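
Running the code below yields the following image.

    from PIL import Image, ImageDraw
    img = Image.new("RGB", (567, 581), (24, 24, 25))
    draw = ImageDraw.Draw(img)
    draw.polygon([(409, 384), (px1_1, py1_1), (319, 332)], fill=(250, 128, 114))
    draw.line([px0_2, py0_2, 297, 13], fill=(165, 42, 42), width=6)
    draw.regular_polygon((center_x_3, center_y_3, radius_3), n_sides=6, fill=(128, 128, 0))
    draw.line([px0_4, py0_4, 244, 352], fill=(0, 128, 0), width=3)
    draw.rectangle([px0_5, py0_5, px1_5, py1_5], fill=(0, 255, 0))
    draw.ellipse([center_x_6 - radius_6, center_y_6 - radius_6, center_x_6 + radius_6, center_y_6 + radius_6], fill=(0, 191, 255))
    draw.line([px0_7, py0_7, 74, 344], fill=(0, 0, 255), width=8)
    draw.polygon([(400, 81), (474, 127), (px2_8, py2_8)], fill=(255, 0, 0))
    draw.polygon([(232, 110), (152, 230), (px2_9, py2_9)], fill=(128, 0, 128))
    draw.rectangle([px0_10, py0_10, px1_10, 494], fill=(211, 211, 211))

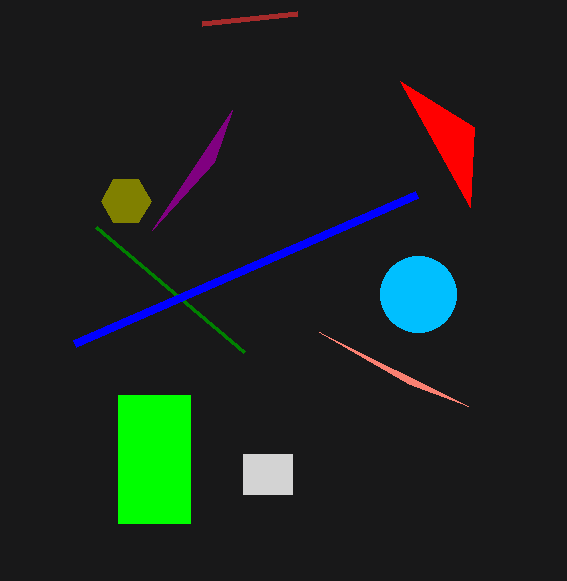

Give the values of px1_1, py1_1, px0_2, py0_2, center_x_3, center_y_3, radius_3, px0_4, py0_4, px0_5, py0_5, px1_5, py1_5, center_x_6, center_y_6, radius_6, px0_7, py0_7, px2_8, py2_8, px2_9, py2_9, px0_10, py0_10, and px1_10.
px1_1 = 468
py1_1 = 406
px0_2 = 202
py0_2 = 23
center_x_3 = 126
center_y_3 = 201
radius_3 = 25
px0_4 = 96
py0_4 = 227
px0_5 = 118
py0_5 = 395
px1_5 = 190
py1_5 = 523
center_x_6 = 418
center_y_6 = 294
radius_6 = 38
px0_7 = 416
py0_7 = 195
px2_8 = 470
py2_8 = 207
px2_9 = 214
py2_9 = 162
px0_10 = 243
py0_10 = 454
px1_10 = 292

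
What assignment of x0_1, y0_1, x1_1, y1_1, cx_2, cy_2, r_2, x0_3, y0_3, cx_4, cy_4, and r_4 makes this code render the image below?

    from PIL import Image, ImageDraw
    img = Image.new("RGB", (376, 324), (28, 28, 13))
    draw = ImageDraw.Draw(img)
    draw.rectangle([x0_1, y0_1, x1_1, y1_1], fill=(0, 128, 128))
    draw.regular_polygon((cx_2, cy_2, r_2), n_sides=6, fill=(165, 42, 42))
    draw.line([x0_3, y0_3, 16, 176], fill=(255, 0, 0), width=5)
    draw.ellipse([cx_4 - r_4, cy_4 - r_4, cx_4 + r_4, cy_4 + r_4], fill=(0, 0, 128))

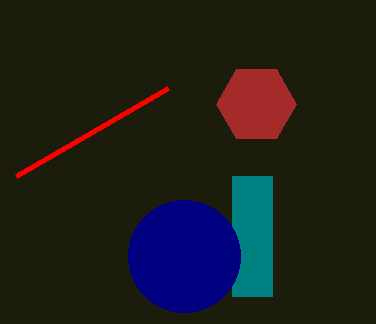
x0_1 = 232; y0_1 = 176; x1_1 = 272; y1_1 = 296; cx_2 = 256; cy_2 = 104; r_2 = 40; x0_3 = 168; y0_3 = 88; cx_4 = 184; cy_4 = 256; r_4 = 56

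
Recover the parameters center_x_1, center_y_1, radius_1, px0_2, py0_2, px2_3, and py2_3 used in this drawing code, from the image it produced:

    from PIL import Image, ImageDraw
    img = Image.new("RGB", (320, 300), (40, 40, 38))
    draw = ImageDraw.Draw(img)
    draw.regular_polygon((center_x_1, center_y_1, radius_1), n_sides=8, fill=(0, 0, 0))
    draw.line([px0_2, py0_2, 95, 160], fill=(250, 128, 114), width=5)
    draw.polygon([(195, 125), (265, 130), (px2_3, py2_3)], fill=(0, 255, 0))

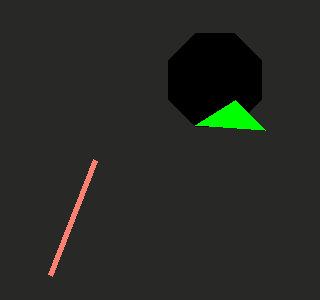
center_x_1 = 215, center_y_1 = 80, radius_1 = 50, px0_2 = 50, py0_2 = 275, px2_3 = 235, py2_3 = 100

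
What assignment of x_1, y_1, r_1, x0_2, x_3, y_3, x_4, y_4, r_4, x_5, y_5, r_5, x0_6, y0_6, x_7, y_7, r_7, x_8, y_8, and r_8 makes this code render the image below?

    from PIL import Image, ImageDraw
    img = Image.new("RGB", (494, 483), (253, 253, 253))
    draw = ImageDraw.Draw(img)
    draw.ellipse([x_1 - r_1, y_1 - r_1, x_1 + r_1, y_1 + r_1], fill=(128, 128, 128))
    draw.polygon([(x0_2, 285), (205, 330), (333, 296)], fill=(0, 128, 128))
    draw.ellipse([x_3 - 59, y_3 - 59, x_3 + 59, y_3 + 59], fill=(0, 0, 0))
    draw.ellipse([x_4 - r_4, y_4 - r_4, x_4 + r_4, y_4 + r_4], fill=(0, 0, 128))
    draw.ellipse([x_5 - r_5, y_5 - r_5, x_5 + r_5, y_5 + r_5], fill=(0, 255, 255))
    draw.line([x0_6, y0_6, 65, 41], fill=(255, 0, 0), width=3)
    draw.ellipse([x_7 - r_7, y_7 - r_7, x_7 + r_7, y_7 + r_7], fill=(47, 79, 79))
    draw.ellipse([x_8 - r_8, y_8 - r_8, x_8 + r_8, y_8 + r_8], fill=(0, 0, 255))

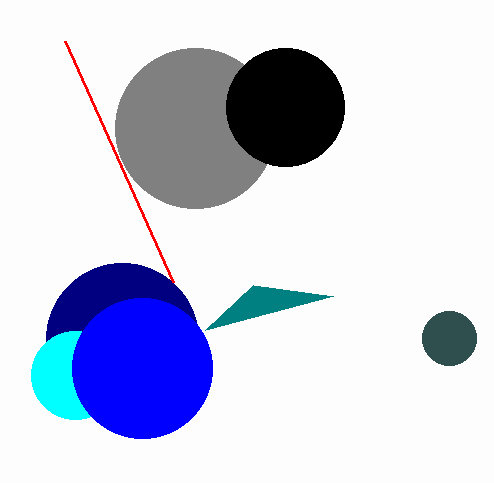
x_1 = 195
y_1 = 128
r_1 = 80
x0_2 = 253
x_3 = 285
y_3 = 107
x_4 = 122
y_4 = 339
r_4 = 76
x_5 = 75
y_5 = 375
r_5 = 44
x0_6 = 173
y0_6 = 282
x_7 = 449
y_7 = 338
r_7 = 27
x_8 = 142
y_8 = 368
r_8 = 70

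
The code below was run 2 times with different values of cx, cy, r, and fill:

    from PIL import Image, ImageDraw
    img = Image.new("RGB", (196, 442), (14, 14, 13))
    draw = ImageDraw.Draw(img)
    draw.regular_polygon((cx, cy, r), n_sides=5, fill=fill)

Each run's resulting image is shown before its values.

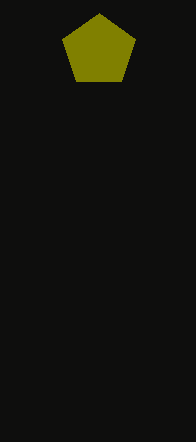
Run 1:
cx = 99; cy = 51; r = 38; fill = 'olive'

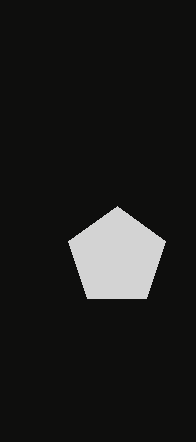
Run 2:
cx = 117
cy = 257
r = 51
fill = 'lightgray'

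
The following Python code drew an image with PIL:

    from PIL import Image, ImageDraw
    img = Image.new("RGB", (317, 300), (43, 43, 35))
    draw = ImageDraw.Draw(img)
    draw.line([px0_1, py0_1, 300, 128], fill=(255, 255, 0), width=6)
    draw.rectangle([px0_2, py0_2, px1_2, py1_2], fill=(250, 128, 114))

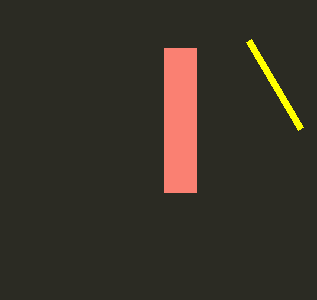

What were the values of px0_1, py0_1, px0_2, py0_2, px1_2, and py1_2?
px0_1 = 248; py0_1 = 40; px0_2 = 164; py0_2 = 48; px1_2 = 196; py1_2 = 192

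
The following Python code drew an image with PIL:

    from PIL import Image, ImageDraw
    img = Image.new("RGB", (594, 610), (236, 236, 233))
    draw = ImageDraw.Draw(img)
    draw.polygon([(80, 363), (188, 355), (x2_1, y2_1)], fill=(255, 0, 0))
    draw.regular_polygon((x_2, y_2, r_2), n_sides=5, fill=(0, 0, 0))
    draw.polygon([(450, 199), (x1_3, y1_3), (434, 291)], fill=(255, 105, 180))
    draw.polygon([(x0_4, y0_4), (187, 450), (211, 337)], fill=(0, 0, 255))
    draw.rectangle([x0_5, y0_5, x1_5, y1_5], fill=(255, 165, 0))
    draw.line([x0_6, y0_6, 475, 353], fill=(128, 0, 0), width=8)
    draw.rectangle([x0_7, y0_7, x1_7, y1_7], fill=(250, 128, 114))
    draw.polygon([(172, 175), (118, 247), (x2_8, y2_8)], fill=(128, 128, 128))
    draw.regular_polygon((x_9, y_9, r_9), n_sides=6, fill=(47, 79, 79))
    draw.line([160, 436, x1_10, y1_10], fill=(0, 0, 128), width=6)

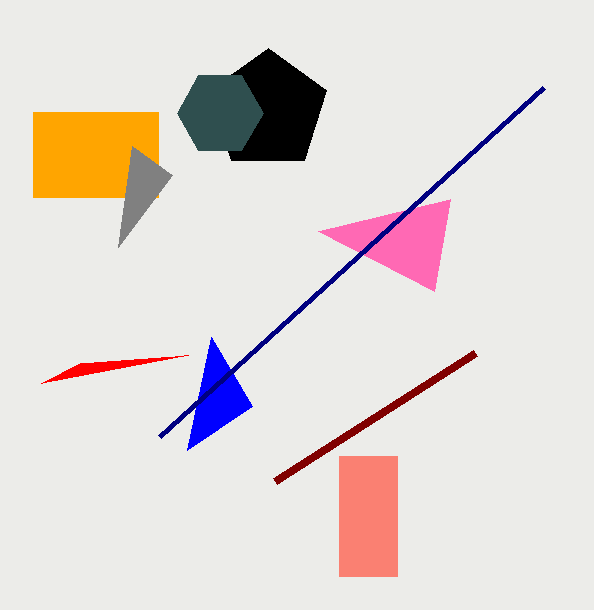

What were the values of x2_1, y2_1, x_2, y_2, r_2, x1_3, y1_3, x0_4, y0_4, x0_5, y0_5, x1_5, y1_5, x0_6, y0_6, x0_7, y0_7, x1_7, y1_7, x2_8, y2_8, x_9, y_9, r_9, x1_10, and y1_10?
x2_1 = 41
y2_1 = 383
x_2 = 268
y_2 = 110
r_2 = 62
x1_3 = 318
y1_3 = 231
x0_4 = 252
y0_4 = 406
x0_5 = 33
y0_5 = 112
x1_5 = 158
y1_5 = 197
x0_6 = 275
y0_6 = 481
x0_7 = 339
y0_7 = 456
x1_7 = 397
y1_7 = 576
x2_8 = 132
y2_8 = 146
x_9 = 220
y_9 = 113
r_9 = 43
x1_10 = 544
y1_10 = 87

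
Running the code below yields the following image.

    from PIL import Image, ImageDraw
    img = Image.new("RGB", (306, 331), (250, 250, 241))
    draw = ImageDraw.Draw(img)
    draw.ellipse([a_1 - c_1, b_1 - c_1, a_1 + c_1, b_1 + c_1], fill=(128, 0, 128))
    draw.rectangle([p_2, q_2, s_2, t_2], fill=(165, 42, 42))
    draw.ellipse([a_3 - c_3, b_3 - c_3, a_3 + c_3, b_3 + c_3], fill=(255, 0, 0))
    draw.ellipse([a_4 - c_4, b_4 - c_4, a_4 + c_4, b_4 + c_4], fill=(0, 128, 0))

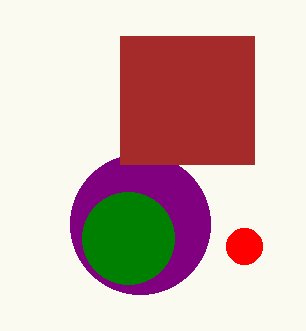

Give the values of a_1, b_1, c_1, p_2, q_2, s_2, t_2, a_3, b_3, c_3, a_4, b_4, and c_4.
a_1 = 140
b_1 = 224
c_1 = 70
p_2 = 120
q_2 = 36
s_2 = 254
t_2 = 164
a_3 = 244
b_3 = 246
c_3 = 18
a_4 = 128
b_4 = 238
c_4 = 46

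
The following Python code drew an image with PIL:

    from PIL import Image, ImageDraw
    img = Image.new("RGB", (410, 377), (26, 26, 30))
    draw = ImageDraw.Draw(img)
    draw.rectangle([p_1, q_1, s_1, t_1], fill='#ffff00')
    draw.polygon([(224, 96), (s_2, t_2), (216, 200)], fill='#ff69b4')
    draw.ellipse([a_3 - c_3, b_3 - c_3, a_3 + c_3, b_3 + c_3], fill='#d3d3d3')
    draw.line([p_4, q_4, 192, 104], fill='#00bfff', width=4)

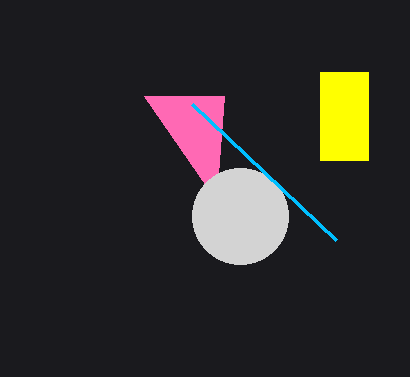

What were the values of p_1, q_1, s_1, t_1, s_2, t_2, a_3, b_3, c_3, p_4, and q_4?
p_1 = 320
q_1 = 72
s_1 = 368
t_1 = 160
s_2 = 144
t_2 = 96
a_3 = 240
b_3 = 216
c_3 = 48
p_4 = 336
q_4 = 240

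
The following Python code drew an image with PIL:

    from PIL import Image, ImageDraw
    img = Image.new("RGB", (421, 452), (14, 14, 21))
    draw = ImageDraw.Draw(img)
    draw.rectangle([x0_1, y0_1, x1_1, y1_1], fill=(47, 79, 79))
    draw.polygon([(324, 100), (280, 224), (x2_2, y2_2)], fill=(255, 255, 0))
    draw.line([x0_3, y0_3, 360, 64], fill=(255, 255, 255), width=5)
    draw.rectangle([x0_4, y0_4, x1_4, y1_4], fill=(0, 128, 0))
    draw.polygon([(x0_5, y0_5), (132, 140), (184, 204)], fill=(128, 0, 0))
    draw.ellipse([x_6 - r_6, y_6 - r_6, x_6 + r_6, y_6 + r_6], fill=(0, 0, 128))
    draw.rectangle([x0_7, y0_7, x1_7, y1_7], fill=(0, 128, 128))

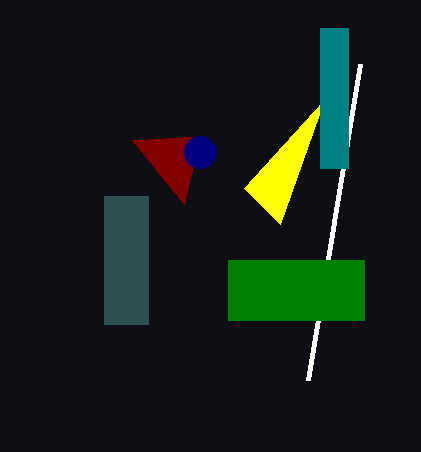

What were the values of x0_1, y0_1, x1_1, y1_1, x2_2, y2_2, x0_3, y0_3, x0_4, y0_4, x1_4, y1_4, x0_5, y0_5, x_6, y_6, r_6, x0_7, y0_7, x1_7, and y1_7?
x0_1 = 104, y0_1 = 196, x1_1 = 148, y1_1 = 324, x2_2 = 244, y2_2 = 188, x0_3 = 308, y0_3 = 380, x0_4 = 228, y0_4 = 260, x1_4 = 364, y1_4 = 320, x0_5 = 200, y0_5 = 136, x_6 = 200, y_6 = 152, r_6 = 16, x0_7 = 320, y0_7 = 28, x1_7 = 348, y1_7 = 168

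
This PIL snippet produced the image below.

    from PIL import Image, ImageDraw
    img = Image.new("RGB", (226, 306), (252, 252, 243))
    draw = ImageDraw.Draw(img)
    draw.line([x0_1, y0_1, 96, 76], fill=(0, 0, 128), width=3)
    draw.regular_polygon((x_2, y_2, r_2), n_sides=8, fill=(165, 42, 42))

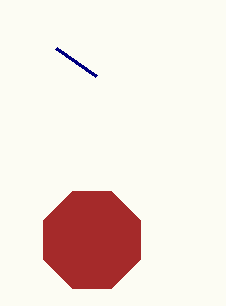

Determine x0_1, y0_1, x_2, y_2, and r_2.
x0_1 = 56, y0_1 = 48, x_2 = 92, y_2 = 240, r_2 = 52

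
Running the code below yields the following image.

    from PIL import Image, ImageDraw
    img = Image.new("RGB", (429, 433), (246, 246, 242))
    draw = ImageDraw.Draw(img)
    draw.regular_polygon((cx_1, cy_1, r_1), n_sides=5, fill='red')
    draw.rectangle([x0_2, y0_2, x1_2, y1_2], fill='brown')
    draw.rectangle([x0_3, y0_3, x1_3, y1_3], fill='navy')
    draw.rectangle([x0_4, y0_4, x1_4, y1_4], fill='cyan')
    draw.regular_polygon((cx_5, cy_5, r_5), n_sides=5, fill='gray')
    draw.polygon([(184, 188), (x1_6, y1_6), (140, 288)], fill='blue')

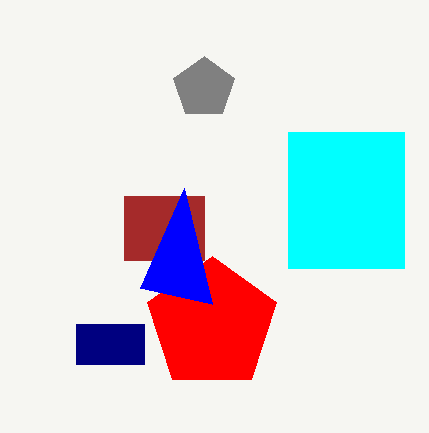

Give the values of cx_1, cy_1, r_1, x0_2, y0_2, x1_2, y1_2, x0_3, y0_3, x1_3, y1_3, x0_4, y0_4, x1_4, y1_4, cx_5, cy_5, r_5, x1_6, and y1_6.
cx_1 = 212
cy_1 = 324
r_1 = 68
x0_2 = 124
y0_2 = 196
x1_2 = 204
y1_2 = 260
x0_3 = 76
y0_3 = 324
x1_3 = 144
y1_3 = 364
x0_4 = 288
y0_4 = 132
x1_4 = 404
y1_4 = 268
cx_5 = 204
cy_5 = 88
r_5 = 32
x1_6 = 212
y1_6 = 304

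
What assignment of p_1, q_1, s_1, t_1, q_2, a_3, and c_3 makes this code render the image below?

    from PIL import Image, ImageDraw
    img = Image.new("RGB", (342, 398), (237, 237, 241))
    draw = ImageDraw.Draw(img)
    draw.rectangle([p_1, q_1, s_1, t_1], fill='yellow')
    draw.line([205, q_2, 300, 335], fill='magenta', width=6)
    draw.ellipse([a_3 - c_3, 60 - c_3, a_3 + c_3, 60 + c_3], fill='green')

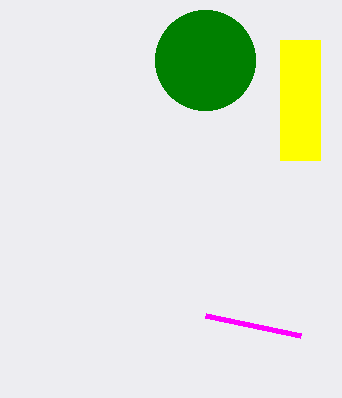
p_1 = 280
q_1 = 40
s_1 = 320
t_1 = 160
q_2 = 315
a_3 = 205
c_3 = 50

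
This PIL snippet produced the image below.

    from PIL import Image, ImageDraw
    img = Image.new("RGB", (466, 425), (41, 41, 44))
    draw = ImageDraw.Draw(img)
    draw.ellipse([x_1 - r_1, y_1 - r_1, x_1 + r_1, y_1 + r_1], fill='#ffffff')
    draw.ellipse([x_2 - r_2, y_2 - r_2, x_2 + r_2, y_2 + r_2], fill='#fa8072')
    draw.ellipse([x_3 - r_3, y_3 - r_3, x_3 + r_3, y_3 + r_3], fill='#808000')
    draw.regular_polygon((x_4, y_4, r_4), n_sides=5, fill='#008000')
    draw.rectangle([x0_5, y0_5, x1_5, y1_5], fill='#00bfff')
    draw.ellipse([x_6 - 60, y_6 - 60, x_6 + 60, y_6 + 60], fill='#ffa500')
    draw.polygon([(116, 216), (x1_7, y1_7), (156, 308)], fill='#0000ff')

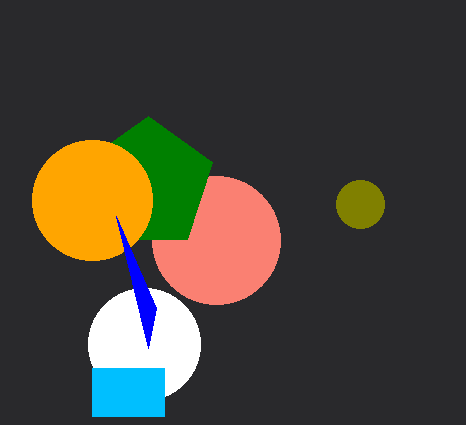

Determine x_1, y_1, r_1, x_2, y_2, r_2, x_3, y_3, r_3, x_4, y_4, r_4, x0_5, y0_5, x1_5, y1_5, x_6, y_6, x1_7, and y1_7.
x_1 = 144
y_1 = 344
r_1 = 56
x_2 = 216
y_2 = 240
r_2 = 64
x_3 = 360
y_3 = 204
r_3 = 24
x_4 = 148
y_4 = 184
r_4 = 68
x0_5 = 92
y0_5 = 368
x1_5 = 164
y1_5 = 416
x_6 = 92
y_6 = 200
x1_7 = 148
y1_7 = 348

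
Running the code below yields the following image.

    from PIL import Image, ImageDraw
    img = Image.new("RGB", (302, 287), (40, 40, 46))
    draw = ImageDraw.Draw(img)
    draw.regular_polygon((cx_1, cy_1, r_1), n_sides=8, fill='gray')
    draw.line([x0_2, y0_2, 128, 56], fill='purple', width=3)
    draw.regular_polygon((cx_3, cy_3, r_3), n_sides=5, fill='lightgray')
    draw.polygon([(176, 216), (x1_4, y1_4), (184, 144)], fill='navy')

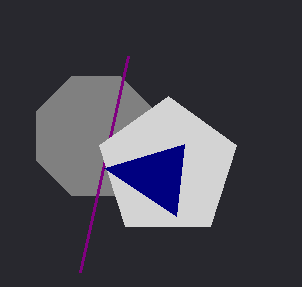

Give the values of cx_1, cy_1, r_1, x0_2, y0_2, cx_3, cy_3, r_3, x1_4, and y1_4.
cx_1 = 96, cy_1 = 136, r_1 = 64, x0_2 = 80, y0_2 = 272, cx_3 = 168, cy_3 = 168, r_3 = 72, x1_4 = 104, y1_4 = 168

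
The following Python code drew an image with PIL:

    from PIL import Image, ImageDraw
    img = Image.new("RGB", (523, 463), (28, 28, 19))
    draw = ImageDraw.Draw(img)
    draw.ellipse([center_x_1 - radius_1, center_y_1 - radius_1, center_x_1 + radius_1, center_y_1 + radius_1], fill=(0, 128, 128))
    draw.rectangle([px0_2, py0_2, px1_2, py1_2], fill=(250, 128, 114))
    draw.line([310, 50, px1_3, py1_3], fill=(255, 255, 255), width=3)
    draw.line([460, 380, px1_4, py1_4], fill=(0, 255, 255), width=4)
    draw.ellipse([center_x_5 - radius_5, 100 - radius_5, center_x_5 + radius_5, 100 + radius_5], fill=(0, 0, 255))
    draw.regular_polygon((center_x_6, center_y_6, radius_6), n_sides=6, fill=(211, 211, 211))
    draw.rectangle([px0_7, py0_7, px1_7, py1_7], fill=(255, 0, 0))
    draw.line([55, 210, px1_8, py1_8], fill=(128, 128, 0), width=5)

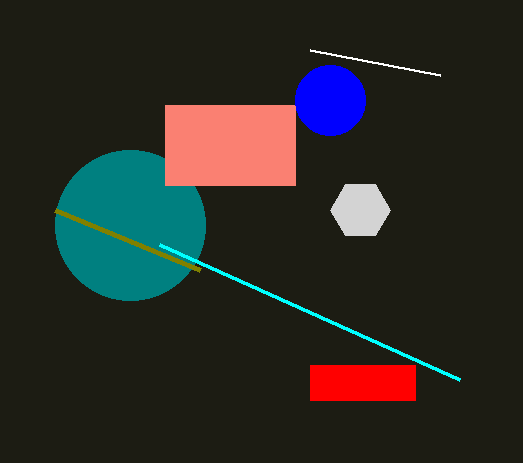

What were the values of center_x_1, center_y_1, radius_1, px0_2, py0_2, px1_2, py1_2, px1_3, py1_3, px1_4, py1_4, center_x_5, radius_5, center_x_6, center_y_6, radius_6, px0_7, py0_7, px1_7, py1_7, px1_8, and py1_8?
center_x_1 = 130; center_y_1 = 225; radius_1 = 75; px0_2 = 165; py0_2 = 105; px1_2 = 295; py1_2 = 185; px1_3 = 440; py1_3 = 75; px1_4 = 160; py1_4 = 245; center_x_5 = 330; radius_5 = 35; center_x_6 = 360; center_y_6 = 210; radius_6 = 30; px0_7 = 310; py0_7 = 365; px1_7 = 415; py1_7 = 400; px1_8 = 200; py1_8 = 270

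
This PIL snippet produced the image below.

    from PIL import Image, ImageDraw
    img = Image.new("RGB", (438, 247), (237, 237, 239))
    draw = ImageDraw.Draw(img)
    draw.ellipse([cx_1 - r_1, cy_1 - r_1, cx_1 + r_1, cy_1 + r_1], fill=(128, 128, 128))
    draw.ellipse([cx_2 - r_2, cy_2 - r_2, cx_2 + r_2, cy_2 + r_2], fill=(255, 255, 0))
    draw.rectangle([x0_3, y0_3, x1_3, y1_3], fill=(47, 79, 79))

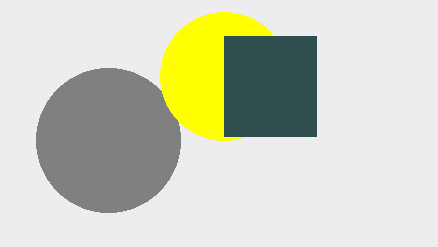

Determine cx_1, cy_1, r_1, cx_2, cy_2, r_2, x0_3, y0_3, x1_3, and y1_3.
cx_1 = 108, cy_1 = 140, r_1 = 72, cx_2 = 224, cy_2 = 76, r_2 = 64, x0_3 = 224, y0_3 = 36, x1_3 = 316, y1_3 = 136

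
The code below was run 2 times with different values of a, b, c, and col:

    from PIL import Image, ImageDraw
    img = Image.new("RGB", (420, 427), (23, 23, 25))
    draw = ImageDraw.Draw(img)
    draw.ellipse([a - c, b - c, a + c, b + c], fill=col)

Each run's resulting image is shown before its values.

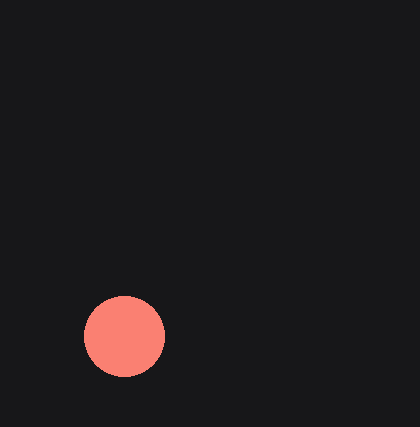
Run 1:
a = 124, b = 336, c = 40, col = 'salmon'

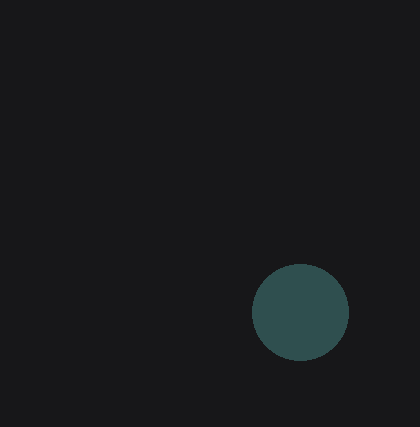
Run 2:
a = 300; b = 312; c = 48; col = 'darkslategray'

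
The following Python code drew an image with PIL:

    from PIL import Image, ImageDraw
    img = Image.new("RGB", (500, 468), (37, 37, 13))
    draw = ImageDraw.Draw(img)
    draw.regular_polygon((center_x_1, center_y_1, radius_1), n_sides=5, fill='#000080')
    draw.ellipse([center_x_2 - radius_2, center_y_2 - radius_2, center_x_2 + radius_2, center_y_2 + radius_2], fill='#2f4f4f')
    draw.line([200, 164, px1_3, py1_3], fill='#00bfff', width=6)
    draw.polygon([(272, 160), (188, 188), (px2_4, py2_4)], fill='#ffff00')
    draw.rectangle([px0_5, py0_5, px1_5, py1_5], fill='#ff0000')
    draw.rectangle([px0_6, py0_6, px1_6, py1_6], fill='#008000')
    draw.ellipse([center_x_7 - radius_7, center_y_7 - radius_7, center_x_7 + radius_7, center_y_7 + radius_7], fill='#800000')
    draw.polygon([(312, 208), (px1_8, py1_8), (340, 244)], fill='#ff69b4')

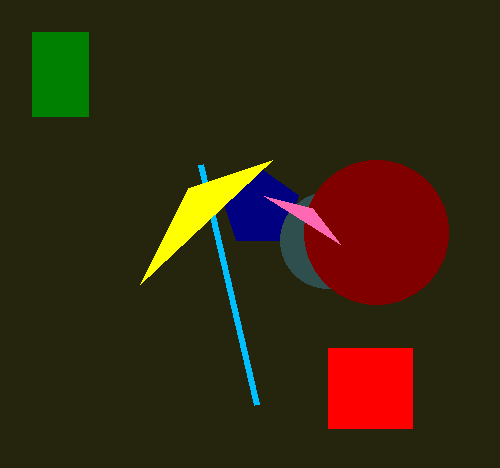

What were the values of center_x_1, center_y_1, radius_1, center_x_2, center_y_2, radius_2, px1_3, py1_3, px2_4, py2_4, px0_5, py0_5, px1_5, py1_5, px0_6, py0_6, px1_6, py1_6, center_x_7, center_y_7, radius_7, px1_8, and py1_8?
center_x_1 = 260
center_y_1 = 208
radius_1 = 40
center_x_2 = 328
center_y_2 = 240
radius_2 = 48
px1_3 = 256
py1_3 = 404
px2_4 = 140
py2_4 = 284
px0_5 = 328
py0_5 = 348
px1_5 = 412
py1_5 = 428
px0_6 = 32
py0_6 = 32
px1_6 = 88
py1_6 = 116
center_x_7 = 376
center_y_7 = 232
radius_7 = 72
px1_8 = 264
py1_8 = 196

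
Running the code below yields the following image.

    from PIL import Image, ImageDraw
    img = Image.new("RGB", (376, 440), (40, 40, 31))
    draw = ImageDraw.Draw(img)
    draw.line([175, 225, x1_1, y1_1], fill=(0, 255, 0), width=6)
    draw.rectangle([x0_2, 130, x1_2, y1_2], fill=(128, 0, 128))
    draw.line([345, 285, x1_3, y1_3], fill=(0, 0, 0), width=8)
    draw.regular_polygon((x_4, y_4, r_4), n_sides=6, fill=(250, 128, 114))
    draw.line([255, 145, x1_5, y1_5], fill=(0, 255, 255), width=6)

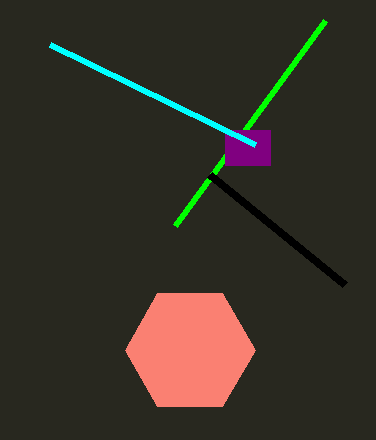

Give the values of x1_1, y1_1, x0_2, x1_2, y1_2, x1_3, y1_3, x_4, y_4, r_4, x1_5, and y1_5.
x1_1 = 325; y1_1 = 20; x0_2 = 225; x1_2 = 270; y1_2 = 165; x1_3 = 210; y1_3 = 175; x_4 = 190; y_4 = 350; r_4 = 65; x1_5 = 50; y1_5 = 45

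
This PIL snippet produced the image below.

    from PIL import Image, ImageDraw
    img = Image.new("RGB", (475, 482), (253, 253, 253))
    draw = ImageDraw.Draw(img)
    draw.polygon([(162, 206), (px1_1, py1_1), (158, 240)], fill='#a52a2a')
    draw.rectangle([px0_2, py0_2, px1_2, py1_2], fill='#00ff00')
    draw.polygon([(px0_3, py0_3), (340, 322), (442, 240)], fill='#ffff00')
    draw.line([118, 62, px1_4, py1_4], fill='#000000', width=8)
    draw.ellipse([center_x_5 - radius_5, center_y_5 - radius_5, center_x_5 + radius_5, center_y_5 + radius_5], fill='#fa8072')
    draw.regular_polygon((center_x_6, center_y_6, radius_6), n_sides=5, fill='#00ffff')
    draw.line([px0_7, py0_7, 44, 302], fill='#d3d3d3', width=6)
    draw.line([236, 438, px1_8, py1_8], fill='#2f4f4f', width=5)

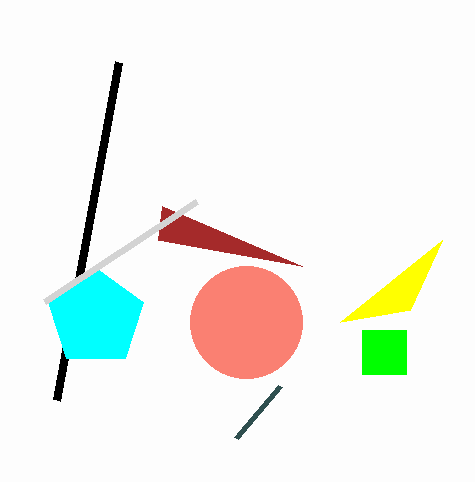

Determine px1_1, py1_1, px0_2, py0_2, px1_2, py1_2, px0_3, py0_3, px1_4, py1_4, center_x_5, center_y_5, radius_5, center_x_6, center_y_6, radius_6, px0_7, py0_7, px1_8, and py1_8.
px1_1 = 302; py1_1 = 266; px0_2 = 362; py0_2 = 330; px1_2 = 406; py1_2 = 374; px0_3 = 410; py0_3 = 310; px1_4 = 56; py1_4 = 400; center_x_5 = 246; center_y_5 = 322; radius_5 = 56; center_x_6 = 96; center_y_6 = 318; radius_6 = 50; px0_7 = 196; py0_7 = 202; px1_8 = 280; py1_8 = 386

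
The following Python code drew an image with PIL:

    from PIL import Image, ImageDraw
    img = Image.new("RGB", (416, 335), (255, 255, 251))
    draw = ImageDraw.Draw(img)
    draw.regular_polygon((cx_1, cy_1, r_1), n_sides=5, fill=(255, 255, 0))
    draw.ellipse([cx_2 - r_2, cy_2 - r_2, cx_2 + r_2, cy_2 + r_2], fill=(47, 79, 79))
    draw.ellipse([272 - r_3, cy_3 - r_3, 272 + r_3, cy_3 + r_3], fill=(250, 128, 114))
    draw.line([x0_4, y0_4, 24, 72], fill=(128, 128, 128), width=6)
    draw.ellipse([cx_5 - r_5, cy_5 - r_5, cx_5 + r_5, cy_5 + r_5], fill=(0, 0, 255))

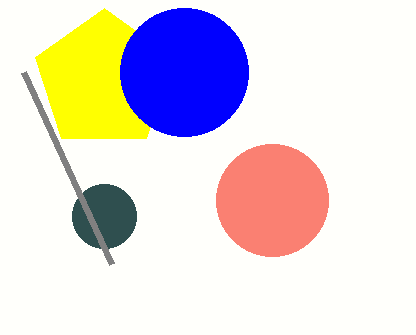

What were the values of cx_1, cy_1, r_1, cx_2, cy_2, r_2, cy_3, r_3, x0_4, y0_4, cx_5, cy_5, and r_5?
cx_1 = 104, cy_1 = 80, r_1 = 72, cx_2 = 104, cy_2 = 216, r_2 = 32, cy_3 = 200, r_3 = 56, x0_4 = 112, y0_4 = 264, cx_5 = 184, cy_5 = 72, r_5 = 64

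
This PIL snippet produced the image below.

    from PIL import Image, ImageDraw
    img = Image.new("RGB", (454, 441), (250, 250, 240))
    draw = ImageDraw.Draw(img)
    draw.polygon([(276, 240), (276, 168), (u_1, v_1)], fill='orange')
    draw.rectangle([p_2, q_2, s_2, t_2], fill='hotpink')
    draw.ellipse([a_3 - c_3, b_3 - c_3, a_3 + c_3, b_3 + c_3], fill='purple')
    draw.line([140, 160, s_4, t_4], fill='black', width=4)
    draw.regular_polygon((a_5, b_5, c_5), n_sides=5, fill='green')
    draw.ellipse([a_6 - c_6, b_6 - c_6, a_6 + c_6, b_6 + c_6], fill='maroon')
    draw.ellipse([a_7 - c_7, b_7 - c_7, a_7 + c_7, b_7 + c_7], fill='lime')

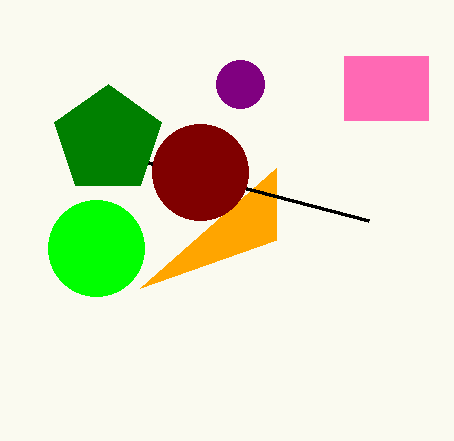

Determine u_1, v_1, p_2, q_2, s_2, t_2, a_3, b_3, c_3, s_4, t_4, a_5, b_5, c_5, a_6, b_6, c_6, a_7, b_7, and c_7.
u_1 = 140, v_1 = 288, p_2 = 344, q_2 = 56, s_2 = 428, t_2 = 120, a_3 = 240, b_3 = 84, c_3 = 24, s_4 = 368, t_4 = 220, a_5 = 108, b_5 = 140, c_5 = 56, a_6 = 200, b_6 = 172, c_6 = 48, a_7 = 96, b_7 = 248, c_7 = 48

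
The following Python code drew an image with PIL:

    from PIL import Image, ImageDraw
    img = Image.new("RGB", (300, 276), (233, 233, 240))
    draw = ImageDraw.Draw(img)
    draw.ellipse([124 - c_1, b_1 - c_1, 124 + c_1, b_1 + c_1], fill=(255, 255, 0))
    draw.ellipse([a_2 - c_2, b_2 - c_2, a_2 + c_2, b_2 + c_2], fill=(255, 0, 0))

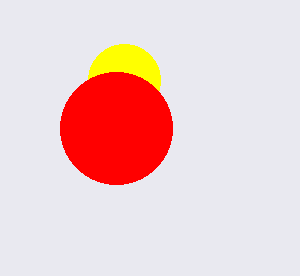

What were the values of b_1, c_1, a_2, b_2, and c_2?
b_1 = 80
c_1 = 36
a_2 = 116
b_2 = 128
c_2 = 56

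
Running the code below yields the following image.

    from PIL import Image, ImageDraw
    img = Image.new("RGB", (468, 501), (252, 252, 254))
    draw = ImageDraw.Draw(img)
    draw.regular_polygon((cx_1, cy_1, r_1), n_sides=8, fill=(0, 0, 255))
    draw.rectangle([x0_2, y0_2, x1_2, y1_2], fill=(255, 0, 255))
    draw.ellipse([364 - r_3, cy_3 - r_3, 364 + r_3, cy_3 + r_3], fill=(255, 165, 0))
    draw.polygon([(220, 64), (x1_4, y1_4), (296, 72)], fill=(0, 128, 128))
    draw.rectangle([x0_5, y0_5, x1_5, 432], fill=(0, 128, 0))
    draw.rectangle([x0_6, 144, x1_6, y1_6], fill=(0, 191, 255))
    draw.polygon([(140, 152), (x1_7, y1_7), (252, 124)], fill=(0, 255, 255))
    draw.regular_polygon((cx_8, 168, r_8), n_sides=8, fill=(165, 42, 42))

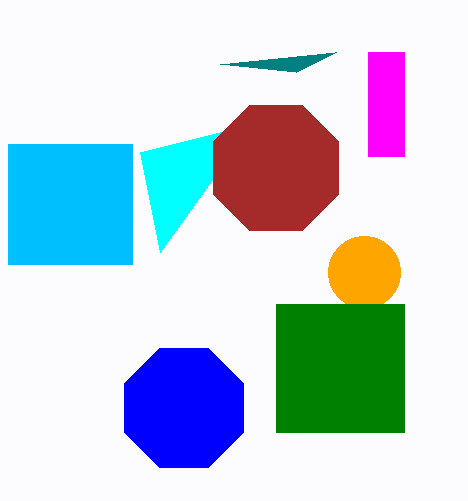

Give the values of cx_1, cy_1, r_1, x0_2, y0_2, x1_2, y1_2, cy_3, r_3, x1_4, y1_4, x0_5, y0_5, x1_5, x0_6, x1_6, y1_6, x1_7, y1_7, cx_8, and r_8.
cx_1 = 184
cy_1 = 408
r_1 = 64
x0_2 = 368
y0_2 = 52
x1_2 = 404
y1_2 = 156
cy_3 = 272
r_3 = 36
x1_4 = 336
y1_4 = 52
x0_5 = 276
y0_5 = 304
x1_5 = 404
x0_6 = 8
x1_6 = 132
y1_6 = 264
x1_7 = 160
y1_7 = 252
cx_8 = 276
r_8 = 68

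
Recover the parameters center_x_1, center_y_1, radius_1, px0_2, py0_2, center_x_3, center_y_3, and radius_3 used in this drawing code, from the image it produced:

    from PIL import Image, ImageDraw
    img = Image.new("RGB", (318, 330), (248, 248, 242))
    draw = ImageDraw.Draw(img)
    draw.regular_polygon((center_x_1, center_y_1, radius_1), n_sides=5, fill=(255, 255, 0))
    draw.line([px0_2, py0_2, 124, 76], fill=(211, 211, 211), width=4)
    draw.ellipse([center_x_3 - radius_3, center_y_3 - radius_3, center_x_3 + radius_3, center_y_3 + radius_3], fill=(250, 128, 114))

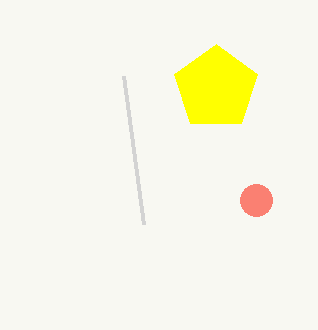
center_x_1 = 216
center_y_1 = 88
radius_1 = 44
px0_2 = 144
py0_2 = 224
center_x_3 = 256
center_y_3 = 200
radius_3 = 16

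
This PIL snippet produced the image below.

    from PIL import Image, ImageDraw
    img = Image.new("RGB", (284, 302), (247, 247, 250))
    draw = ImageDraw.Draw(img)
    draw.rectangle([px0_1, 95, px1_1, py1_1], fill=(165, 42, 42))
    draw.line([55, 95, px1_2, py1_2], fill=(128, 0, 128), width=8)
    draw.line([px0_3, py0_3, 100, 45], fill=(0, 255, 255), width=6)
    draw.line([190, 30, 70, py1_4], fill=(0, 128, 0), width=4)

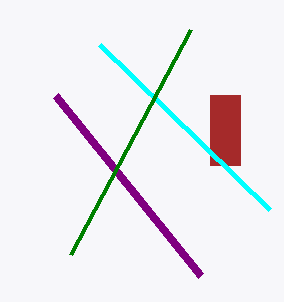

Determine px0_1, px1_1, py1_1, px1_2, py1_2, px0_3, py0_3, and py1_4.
px0_1 = 210, px1_1 = 240, py1_1 = 165, px1_2 = 200, py1_2 = 275, px0_3 = 270, py0_3 = 210, py1_4 = 255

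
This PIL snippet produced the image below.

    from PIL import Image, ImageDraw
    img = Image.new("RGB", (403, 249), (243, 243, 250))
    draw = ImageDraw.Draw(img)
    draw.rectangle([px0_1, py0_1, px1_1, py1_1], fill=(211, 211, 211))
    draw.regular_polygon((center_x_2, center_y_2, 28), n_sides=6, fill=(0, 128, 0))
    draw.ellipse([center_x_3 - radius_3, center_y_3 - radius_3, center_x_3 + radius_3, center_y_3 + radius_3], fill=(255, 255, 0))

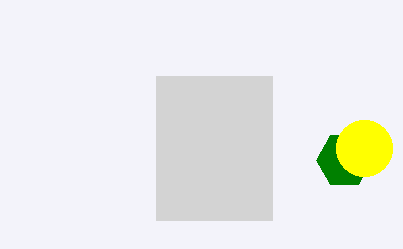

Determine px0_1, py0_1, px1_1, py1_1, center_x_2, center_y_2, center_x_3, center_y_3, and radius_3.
px0_1 = 156; py0_1 = 76; px1_1 = 272; py1_1 = 220; center_x_2 = 344; center_y_2 = 160; center_x_3 = 364; center_y_3 = 148; radius_3 = 28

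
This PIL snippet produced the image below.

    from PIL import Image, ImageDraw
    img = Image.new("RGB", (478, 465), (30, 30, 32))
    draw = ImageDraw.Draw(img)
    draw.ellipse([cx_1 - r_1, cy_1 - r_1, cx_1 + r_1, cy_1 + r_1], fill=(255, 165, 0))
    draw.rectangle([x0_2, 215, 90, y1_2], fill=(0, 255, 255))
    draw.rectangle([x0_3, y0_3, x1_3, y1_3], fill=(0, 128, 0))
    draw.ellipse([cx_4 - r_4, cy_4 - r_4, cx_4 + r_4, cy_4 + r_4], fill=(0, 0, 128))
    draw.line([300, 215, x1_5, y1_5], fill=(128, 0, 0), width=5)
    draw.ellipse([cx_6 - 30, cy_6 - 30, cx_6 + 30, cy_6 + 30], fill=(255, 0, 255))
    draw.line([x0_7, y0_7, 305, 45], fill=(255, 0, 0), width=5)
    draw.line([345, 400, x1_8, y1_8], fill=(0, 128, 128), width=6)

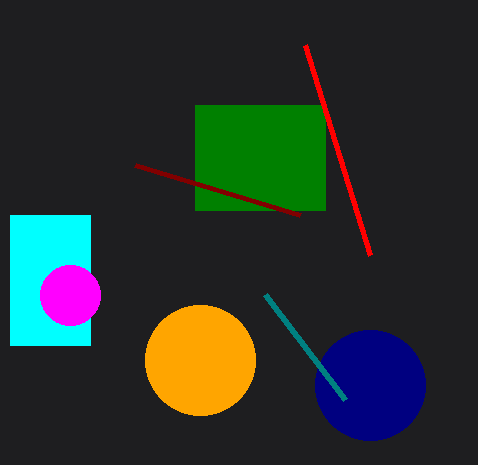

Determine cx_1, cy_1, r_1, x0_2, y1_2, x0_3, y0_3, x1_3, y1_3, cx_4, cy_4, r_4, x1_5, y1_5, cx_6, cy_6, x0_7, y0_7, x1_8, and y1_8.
cx_1 = 200, cy_1 = 360, r_1 = 55, x0_2 = 10, y1_2 = 345, x0_3 = 195, y0_3 = 105, x1_3 = 325, y1_3 = 210, cx_4 = 370, cy_4 = 385, r_4 = 55, x1_5 = 135, y1_5 = 165, cx_6 = 70, cy_6 = 295, x0_7 = 370, y0_7 = 255, x1_8 = 265, y1_8 = 295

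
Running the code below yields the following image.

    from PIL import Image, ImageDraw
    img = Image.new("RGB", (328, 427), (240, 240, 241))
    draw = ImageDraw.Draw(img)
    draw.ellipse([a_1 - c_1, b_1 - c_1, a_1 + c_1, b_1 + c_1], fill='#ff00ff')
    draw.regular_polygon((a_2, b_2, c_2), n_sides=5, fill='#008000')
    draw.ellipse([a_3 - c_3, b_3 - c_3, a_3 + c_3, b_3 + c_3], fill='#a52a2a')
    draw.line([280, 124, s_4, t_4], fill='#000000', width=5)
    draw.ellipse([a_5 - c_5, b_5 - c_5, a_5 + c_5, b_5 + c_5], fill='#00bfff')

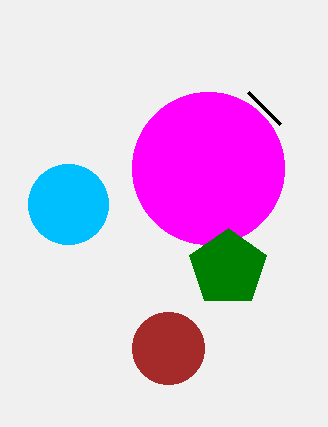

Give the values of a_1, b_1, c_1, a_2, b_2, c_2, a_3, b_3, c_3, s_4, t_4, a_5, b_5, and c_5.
a_1 = 208, b_1 = 168, c_1 = 76, a_2 = 228, b_2 = 268, c_2 = 40, a_3 = 168, b_3 = 348, c_3 = 36, s_4 = 248, t_4 = 92, a_5 = 68, b_5 = 204, c_5 = 40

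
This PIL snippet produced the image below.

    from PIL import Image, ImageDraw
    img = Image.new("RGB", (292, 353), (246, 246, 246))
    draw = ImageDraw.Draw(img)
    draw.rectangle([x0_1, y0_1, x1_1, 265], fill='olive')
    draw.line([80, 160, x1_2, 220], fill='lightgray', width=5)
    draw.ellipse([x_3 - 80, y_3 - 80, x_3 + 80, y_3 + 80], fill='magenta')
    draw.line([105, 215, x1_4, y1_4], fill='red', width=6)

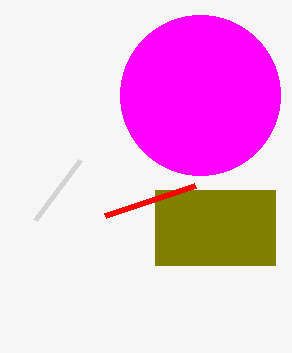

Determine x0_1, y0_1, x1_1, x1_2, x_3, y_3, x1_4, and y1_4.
x0_1 = 155; y0_1 = 190; x1_1 = 275; x1_2 = 35; x_3 = 200; y_3 = 95; x1_4 = 195; y1_4 = 185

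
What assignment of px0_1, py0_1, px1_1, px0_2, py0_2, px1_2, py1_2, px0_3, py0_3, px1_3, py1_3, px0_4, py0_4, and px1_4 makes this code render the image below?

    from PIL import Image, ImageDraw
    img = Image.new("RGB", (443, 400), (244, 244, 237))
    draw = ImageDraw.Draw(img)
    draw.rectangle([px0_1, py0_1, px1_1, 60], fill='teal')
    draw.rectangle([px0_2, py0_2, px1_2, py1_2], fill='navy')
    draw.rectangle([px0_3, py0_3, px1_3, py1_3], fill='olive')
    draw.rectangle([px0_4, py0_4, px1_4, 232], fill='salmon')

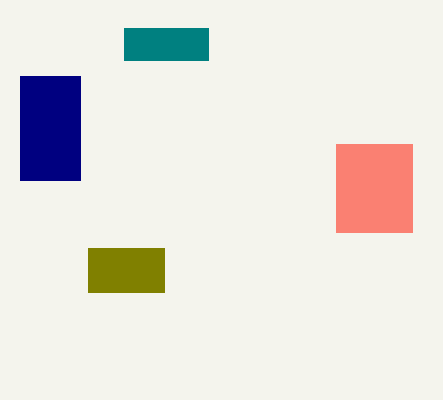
px0_1 = 124
py0_1 = 28
px1_1 = 208
px0_2 = 20
py0_2 = 76
px1_2 = 80
py1_2 = 180
px0_3 = 88
py0_3 = 248
px1_3 = 164
py1_3 = 292
px0_4 = 336
py0_4 = 144
px1_4 = 412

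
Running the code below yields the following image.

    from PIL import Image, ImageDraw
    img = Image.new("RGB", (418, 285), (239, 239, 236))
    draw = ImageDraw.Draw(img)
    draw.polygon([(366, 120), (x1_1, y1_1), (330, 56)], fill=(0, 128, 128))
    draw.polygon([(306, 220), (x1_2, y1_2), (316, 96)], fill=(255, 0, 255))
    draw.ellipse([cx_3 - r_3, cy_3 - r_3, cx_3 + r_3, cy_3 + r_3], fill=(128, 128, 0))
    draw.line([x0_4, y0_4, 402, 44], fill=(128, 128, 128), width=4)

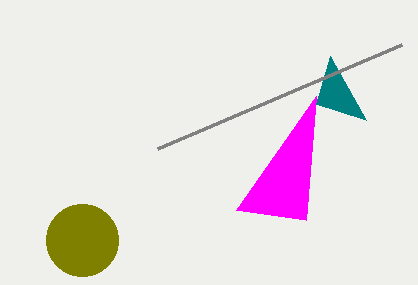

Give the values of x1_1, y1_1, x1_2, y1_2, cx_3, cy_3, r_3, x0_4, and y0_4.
x1_1 = 316
y1_1 = 104
x1_2 = 236
y1_2 = 210
cx_3 = 82
cy_3 = 240
r_3 = 36
x0_4 = 158
y0_4 = 148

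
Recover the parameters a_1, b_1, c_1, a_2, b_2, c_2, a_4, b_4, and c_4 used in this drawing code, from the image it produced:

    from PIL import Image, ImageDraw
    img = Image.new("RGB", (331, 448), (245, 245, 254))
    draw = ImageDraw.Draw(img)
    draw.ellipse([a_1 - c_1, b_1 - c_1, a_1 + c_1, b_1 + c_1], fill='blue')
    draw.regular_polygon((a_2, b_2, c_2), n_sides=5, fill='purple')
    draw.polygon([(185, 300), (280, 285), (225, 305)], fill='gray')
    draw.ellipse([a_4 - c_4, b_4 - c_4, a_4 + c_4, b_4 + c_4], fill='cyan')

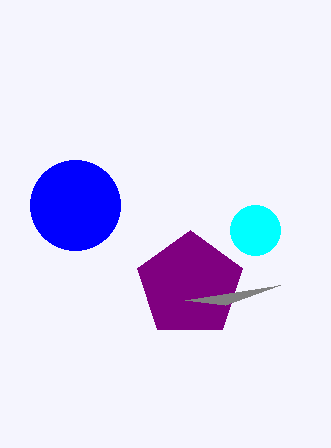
a_1 = 75
b_1 = 205
c_1 = 45
a_2 = 190
b_2 = 285
c_2 = 55
a_4 = 255
b_4 = 230
c_4 = 25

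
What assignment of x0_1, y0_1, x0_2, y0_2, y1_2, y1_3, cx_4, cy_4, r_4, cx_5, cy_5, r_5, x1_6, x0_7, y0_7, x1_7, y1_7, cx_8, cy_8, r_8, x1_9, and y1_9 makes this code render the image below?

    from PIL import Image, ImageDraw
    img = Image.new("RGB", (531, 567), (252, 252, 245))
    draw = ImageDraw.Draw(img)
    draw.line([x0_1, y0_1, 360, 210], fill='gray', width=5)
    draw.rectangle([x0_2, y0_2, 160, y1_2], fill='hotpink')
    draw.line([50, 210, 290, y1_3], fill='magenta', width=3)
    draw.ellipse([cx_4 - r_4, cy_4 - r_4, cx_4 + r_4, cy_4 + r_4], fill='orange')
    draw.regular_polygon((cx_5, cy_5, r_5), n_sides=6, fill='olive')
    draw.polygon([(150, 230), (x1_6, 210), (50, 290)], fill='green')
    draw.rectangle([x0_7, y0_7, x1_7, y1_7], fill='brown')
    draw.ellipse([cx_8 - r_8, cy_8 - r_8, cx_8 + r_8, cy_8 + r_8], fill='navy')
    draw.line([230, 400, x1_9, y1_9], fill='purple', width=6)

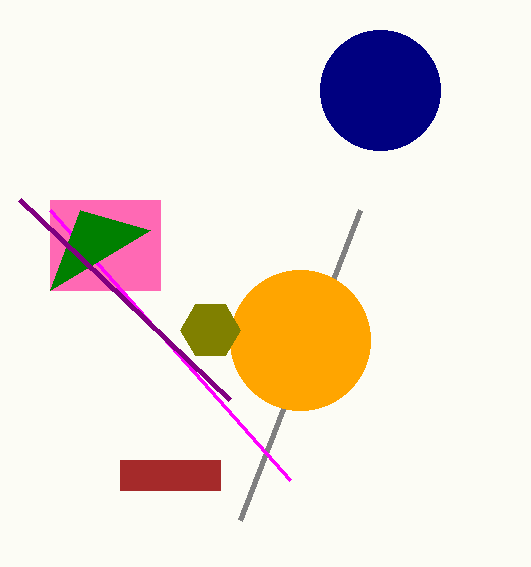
x0_1 = 240
y0_1 = 520
x0_2 = 50
y0_2 = 200
y1_2 = 290
y1_3 = 480
cx_4 = 300
cy_4 = 340
r_4 = 70
cx_5 = 210
cy_5 = 330
r_5 = 30
x1_6 = 80
x0_7 = 120
y0_7 = 460
x1_7 = 220
y1_7 = 490
cx_8 = 380
cy_8 = 90
r_8 = 60
x1_9 = 20
y1_9 = 200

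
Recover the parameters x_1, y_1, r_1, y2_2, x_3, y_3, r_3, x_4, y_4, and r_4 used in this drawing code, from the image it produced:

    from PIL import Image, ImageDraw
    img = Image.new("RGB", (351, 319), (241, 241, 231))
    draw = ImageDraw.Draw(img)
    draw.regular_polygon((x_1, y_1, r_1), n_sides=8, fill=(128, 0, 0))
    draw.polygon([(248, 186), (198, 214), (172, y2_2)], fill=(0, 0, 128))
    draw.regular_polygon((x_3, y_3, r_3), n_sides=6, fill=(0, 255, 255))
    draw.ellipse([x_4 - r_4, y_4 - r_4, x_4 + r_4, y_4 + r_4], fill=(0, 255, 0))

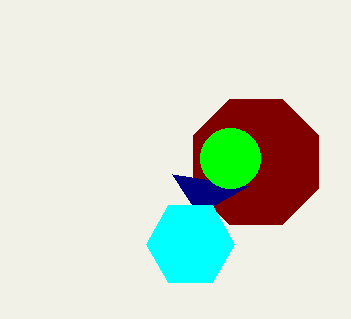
x_1 = 256
y_1 = 162
r_1 = 68
y2_2 = 174
x_3 = 190
y_3 = 244
r_3 = 44
x_4 = 230
y_4 = 158
r_4 = 30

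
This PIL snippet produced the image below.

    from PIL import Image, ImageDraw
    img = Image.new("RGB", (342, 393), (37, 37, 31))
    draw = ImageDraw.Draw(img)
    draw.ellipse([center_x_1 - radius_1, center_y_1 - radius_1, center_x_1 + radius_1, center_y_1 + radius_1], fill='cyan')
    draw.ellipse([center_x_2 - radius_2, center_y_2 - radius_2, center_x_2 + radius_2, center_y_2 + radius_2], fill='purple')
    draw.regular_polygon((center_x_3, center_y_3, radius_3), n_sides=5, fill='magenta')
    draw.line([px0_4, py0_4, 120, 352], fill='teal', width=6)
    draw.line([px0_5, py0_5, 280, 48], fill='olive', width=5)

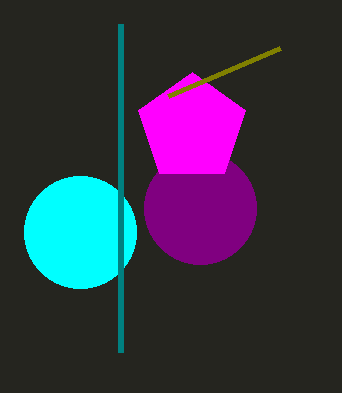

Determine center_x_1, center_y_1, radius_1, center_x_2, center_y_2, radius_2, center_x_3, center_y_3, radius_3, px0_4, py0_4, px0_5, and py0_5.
center_x_1 = 80, center_y_1 = 232, radius_1 = 56, center_x_2 = 200, center_y_2 = 208, radius_2 = 56, center_x_3 = 192, center_y_3 = 128, radius_3 = 56, px0_4 = 120, py0_4 = 24, px0_5 = 168, py0_5 = 96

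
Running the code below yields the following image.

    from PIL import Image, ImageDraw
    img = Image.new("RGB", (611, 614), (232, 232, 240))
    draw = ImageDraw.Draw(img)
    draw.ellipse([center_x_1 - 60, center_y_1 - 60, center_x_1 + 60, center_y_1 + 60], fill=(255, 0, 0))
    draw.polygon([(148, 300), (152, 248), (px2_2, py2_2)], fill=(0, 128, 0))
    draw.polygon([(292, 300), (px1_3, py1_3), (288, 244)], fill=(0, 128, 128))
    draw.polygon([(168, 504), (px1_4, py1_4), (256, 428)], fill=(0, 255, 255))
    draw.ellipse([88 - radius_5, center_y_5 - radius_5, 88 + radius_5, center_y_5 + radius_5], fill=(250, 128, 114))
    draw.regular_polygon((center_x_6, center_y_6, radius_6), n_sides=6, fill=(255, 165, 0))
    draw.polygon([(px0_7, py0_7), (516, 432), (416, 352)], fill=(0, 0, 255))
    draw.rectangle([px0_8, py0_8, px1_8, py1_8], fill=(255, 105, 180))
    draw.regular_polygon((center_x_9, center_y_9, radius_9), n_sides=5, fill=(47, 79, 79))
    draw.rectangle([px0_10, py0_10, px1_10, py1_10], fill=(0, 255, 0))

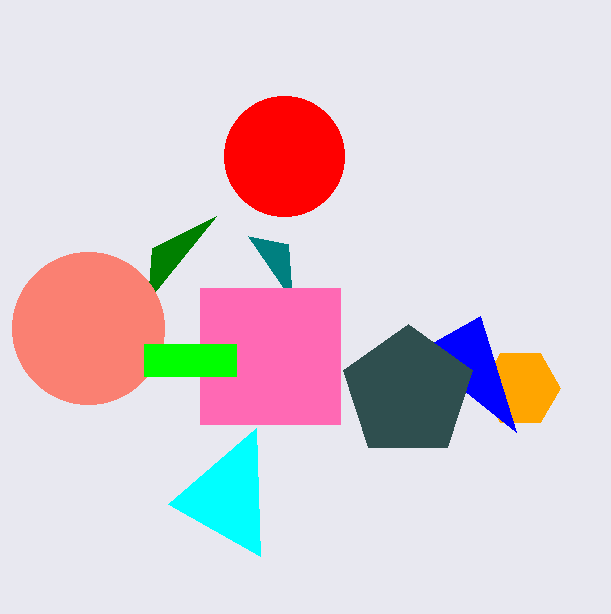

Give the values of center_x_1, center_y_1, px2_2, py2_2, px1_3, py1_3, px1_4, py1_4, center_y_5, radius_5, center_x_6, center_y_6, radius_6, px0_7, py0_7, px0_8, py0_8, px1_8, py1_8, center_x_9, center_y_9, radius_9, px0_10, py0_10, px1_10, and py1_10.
center_x_1 = 284
center_y_1 = 156
px2_2 = 216
py2_2 = 216
px1_3 = 248
py1_3 = 236
px1_4 = 260
py1_4 = 556
center_y_5 = 328
radius_5 = 76
center_x_6 = 520
center_y_6 = 388
radius_6 = 40
px0_7 = 480
py0_7 = 316
px0_8 = 200
py0_8 = 288
px1_8 = 340
py1_8 = 424
center_x_9 = 408
center_y_9 = 392
radius_9 = 68
px0_10 = 144
py0_10 = 344
px1_10 = 236
py1_10 = 376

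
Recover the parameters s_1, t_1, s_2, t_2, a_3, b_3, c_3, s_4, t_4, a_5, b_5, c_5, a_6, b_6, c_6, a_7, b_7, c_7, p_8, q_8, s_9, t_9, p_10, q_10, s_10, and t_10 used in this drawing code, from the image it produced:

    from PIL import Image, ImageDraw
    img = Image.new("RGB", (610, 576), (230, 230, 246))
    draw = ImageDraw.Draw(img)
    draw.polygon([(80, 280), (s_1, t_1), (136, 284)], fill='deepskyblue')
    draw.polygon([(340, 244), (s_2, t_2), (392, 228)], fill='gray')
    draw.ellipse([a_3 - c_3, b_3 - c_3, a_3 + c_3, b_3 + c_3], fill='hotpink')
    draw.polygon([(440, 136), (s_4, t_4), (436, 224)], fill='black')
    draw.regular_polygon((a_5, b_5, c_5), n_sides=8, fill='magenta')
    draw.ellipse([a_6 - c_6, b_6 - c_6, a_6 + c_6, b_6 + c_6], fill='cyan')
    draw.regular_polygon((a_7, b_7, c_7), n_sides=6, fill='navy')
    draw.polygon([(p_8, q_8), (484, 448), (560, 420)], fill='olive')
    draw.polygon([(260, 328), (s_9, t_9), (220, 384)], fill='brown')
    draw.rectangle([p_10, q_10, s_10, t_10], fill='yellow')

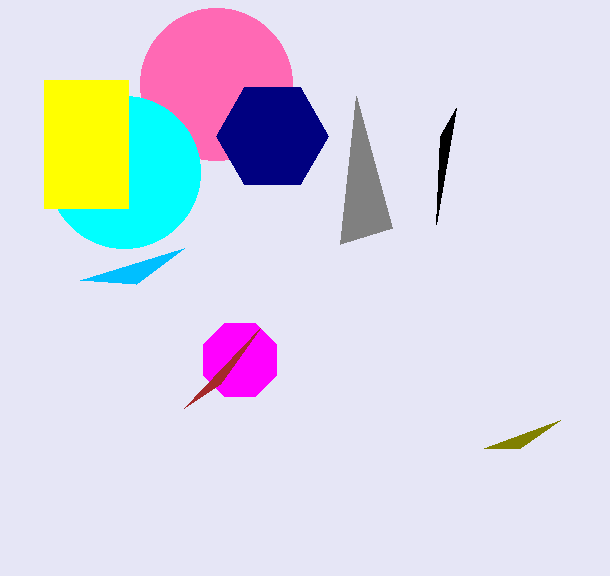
s_1 = 184, t_1 = 248, s_2 = 356, t_2 = 96, a_3 = 216, b_3 = 84, c_3 = 76, s_4 = 456, t_4 = 108, a_5 = 240, b_5 = 360, c_5 = 40, a_6 = 124, b_6 = 172, c_6 = 76, a_7 = 272, b_7 = 136, c_7 = 56, p_8 = 520, q_8 = 448, s_9 = 184, t_9 = 408, p_10 = 44, q_10 = 80, s_10 = 128, t_10 = 208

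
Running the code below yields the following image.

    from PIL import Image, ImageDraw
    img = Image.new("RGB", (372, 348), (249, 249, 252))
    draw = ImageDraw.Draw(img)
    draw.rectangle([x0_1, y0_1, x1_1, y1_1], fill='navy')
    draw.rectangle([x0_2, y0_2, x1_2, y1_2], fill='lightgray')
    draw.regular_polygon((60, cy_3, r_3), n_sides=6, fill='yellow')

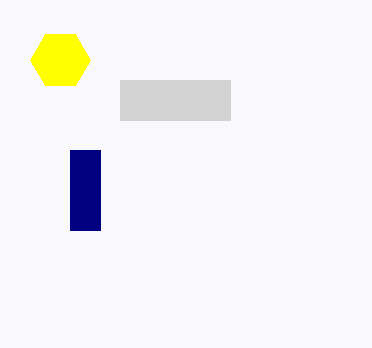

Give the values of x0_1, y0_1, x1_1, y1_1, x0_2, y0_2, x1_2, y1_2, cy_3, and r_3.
x0_1 = 70, y0_1 = 150, x1_1 = 100, y1_1 = 230, x0_2 = 120, y0_2 = 80, x1_2 = 230, y1_2 = 120, cy_3 = 60, r_3 = 30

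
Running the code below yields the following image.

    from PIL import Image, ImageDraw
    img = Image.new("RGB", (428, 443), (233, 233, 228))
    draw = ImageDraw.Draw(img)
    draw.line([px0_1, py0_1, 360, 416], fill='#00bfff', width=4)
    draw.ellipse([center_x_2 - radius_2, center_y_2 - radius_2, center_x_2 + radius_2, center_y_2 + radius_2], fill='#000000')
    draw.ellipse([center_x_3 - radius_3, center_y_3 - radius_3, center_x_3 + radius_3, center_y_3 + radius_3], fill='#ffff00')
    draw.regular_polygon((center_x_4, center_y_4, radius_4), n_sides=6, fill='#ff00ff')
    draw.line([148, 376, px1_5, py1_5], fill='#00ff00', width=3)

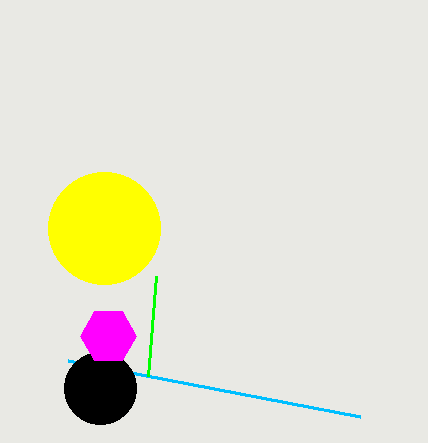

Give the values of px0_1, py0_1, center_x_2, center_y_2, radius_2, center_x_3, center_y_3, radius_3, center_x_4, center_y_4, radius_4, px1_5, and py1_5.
px0_1 = 68, py0_1 = 360, center_x_2 = 100, center_y_2 = 388, radius_2 = 36, center_x_3 = 104, center_y_3 = 228, radius_3 = 56, center_x_4 = 108, center_y_4 = 336, radius_4 = 28, px1_5 = 156, py1_5 = 276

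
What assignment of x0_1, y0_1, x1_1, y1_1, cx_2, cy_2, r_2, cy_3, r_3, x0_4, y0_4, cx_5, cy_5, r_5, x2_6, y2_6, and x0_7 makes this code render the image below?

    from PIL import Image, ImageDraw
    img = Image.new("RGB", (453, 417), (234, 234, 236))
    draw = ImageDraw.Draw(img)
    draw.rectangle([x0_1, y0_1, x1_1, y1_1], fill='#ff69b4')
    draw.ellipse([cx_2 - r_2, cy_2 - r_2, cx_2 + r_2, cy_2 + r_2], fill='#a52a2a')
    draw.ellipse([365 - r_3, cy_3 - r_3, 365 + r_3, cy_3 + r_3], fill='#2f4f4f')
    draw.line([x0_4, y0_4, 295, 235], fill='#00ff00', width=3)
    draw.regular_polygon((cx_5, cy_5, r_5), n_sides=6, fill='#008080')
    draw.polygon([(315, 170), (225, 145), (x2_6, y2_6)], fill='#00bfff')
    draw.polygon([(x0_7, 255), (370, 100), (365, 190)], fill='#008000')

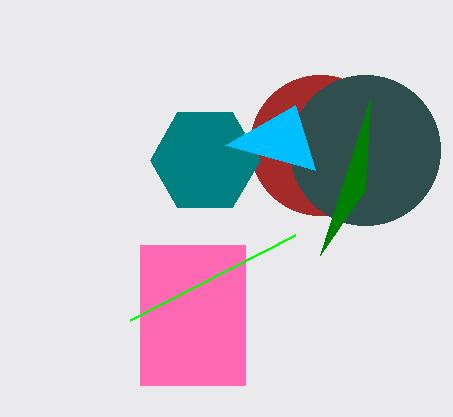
x0_1 = 140, y0_1 = 245, x1_1 = 245, y1_1 = 385, cx_2 = 320, cy_2 = 145, r_2 = 70, cy_3 = 150, r_3 = 75, x0_4 = 130, y0_4 = 320, cx_5 = 205, cy_5 = 160, r_5 = 55, x2_6 = 295, y2_6 = 105, x0_7 = 320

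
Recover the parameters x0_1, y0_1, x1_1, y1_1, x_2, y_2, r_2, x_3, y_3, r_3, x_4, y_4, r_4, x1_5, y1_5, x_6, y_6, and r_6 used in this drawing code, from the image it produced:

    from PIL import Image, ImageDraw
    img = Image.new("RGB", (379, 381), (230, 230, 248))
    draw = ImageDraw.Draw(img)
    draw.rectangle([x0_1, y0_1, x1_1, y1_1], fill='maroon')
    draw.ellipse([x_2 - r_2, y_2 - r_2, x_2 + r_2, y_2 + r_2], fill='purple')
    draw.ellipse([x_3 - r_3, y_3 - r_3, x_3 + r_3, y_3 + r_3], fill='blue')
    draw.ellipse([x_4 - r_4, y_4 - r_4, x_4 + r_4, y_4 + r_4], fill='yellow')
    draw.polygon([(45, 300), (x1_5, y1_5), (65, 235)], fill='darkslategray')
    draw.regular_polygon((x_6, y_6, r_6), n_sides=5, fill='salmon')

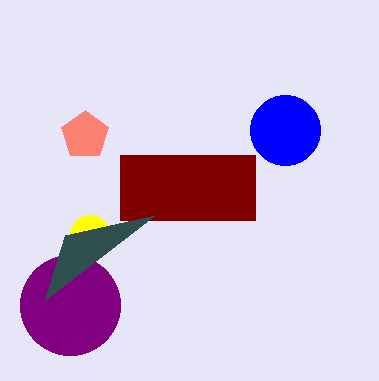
x0_1 = 120, y0_1 = 155, x1_1 = 255, y1_1 = 220, x_2 = 70, y_2 = 305, r_2 = 50, x_3 = 285, y_3 = 130, r_3 = 35, x_4 = 90, y_4 = 235, r_4 = 20, x1_5 = 155, y1_5 = 215, x_6 = 85, y_6 = 135, r_6 = 25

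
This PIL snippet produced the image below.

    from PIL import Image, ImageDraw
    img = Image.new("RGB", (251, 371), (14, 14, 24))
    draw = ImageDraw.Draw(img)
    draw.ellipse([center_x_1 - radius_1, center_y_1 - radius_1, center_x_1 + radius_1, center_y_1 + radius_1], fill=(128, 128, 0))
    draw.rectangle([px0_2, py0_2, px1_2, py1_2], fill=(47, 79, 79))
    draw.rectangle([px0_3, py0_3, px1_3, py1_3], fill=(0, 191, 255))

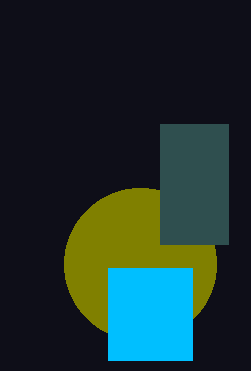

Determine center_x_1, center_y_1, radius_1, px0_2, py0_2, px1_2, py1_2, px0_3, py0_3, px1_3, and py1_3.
center_x_1 = 140
center_y_1 = 264
radius_1 = 76
px0_2 = 160
py0_2 = 124
px1_2 = 228
py1_2 = 244
px0_3 = 108
py0_3 = 268
px1_3 = 192
py1_3 = 360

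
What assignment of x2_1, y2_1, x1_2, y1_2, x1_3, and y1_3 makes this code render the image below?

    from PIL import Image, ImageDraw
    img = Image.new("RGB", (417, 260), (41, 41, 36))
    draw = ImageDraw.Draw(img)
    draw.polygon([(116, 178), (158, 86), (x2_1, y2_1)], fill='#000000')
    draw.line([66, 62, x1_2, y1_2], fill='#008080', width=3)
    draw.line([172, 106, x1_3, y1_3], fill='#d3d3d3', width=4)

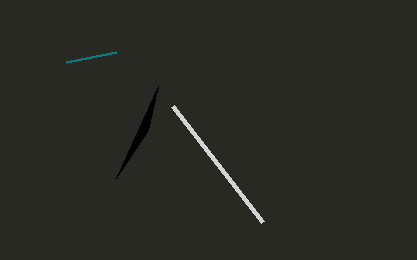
x2_1 = 148, y2_1 = 130, x1_2 = 116, y1_2 = 52, x1_3 = 262, y1_3 = 222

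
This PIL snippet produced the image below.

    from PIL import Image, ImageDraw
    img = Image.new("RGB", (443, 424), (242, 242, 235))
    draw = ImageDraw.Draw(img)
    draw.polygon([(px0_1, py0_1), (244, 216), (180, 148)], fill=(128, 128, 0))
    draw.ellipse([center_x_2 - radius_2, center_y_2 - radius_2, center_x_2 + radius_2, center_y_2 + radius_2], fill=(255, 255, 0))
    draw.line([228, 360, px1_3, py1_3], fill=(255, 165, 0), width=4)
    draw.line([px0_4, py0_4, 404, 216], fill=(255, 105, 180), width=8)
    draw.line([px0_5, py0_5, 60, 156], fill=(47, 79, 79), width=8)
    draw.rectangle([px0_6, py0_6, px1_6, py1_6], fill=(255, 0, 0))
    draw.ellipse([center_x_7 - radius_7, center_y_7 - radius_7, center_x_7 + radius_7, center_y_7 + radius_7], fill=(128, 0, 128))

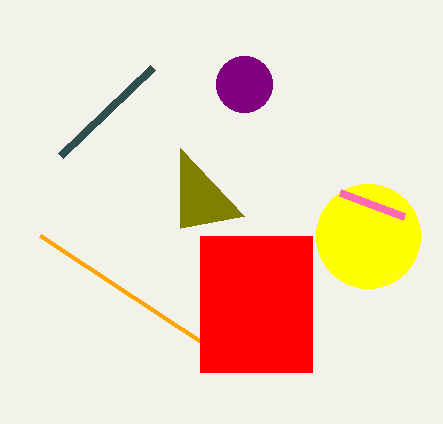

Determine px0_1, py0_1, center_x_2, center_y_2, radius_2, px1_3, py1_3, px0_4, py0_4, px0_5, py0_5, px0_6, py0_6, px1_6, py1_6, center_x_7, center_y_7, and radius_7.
px0_1 = 180
py0_1 = 228
center_x_2 = 368
center_y_2 = 236
radius_2 = 52
px1_3 = 40
py1_3 = 236
px0_4 = 340
py0_4 = 192
px0_5 = 152
py0_5 = 68
px0_6 = 200
py0_6 = 236
px1_6 = 312
py1_6 = 372
center_x_7 = 244
center_y_7 = 84
radius_7 = 28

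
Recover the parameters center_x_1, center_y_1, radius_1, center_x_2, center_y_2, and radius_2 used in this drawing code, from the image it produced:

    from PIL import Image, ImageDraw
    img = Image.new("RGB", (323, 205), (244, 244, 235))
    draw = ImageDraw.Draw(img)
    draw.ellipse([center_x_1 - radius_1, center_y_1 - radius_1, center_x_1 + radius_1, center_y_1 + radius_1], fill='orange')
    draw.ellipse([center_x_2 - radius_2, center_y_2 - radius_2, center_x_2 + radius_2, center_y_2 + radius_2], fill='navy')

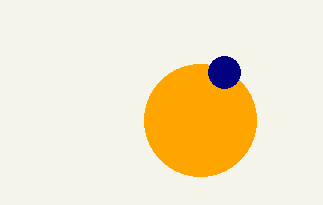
center_x_1 = 200, center_y_1 = 120, radius_1 = 56, center_x_2 = 224, center_y_2 = 72, radius_2 = 16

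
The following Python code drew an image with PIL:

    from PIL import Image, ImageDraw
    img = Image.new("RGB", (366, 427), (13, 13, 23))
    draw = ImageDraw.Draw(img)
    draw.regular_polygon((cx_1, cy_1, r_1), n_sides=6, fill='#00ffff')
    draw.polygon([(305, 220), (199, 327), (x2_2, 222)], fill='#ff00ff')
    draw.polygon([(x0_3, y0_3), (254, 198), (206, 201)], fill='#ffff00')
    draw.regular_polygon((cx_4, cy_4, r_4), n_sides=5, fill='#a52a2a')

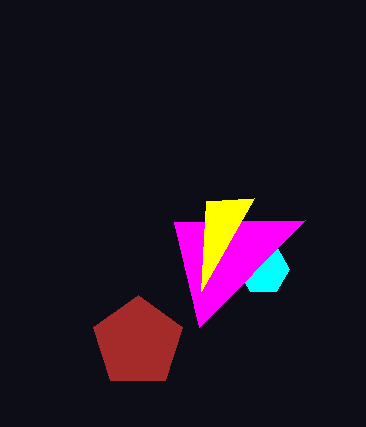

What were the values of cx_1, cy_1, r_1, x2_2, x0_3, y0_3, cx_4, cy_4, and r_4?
cx_1 = 263
cy_1 = 269
r_1 = 26
x2_2 = 174
x0_3 = 201
y0_3 = 291
cx_4 = 138
cy_4 = 342
r_4 = 47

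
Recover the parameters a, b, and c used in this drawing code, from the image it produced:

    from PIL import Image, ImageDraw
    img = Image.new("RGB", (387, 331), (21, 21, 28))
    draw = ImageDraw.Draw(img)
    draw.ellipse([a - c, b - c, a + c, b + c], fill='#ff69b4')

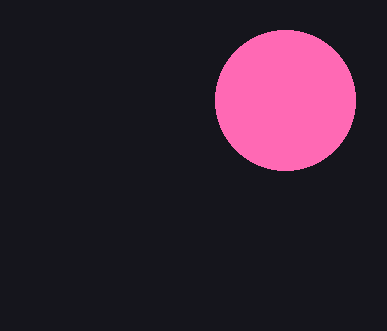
a = 285
b = 100
c = 70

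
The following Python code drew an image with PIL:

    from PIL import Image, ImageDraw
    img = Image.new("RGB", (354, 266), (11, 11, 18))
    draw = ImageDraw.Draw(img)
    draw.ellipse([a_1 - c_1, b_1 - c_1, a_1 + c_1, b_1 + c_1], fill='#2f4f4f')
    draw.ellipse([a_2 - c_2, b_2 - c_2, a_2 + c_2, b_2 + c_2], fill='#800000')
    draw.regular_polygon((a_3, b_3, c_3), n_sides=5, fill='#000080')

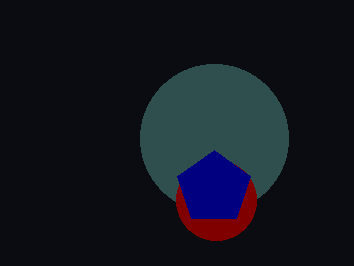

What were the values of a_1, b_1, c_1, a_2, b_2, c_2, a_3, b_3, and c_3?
a_1 = 214
b_1 = 138
c_1 = 74
a_2 = 216
b_2 = 200
c_2 = 40
a_3 = 214
b_3 = 188
c_3 = 38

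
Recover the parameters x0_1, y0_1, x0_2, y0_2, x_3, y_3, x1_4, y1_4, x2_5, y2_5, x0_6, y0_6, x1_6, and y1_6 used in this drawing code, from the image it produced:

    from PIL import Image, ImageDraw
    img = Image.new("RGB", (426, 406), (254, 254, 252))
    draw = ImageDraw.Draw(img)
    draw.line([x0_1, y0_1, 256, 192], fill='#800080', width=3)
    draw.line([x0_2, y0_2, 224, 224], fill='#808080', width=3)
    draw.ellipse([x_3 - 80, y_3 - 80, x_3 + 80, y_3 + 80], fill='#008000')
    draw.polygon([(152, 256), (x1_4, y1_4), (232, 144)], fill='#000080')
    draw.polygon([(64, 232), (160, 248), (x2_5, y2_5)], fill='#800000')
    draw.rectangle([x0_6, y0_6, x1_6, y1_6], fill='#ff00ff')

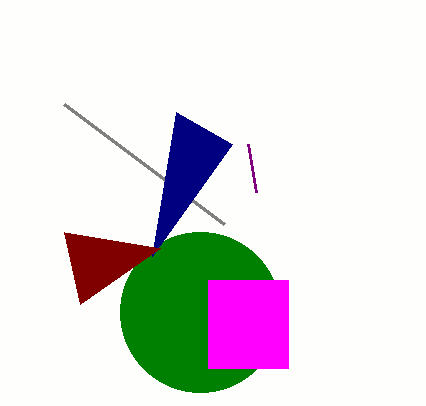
x0_1 = 248, y0_1 = 144, x0_2 = 64, y0_2 = 104, x_3 = 200, y_3 = 312, x1_4 = 176, y1_4 = 112, x2_5 = 80, y2_5 = 304, x0_6 = 208, y0_6 = 280, x1_6 = 288, y1_6 = 368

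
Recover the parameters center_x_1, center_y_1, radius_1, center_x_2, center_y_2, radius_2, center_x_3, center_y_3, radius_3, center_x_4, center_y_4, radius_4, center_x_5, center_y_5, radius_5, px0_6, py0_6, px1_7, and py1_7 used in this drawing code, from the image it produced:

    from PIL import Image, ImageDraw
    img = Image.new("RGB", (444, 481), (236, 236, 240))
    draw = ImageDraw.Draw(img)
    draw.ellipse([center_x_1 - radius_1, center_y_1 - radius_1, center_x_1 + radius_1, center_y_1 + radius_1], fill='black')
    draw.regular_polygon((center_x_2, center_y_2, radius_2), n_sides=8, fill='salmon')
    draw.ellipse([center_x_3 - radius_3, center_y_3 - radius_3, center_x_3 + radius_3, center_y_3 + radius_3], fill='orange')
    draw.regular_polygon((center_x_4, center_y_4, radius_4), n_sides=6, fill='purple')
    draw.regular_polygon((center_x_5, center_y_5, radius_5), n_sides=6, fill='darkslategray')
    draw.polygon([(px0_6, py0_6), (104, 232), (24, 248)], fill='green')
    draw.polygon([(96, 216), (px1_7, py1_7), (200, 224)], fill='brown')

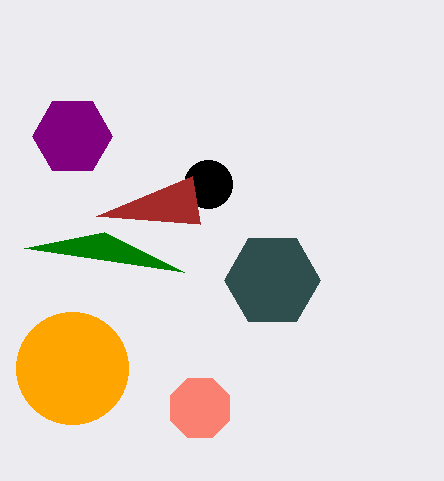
center_x_1 = 208; center_y_1 = 184; radius_1 = 24; center_x_2 = 200; center_y_2 = 408; radius_2 = 32; center_x_3 = 72; center_y_3 = 368; radius_3 = 56; center_x_4 = 72; center_y_4 = 136; radius_4 = 40; center_x_5 = 272; center_y_5 = 280; radius_5 = 48; px0_6 = 184; py0_6 = 272; px1_7 = 192; py1_7 = 176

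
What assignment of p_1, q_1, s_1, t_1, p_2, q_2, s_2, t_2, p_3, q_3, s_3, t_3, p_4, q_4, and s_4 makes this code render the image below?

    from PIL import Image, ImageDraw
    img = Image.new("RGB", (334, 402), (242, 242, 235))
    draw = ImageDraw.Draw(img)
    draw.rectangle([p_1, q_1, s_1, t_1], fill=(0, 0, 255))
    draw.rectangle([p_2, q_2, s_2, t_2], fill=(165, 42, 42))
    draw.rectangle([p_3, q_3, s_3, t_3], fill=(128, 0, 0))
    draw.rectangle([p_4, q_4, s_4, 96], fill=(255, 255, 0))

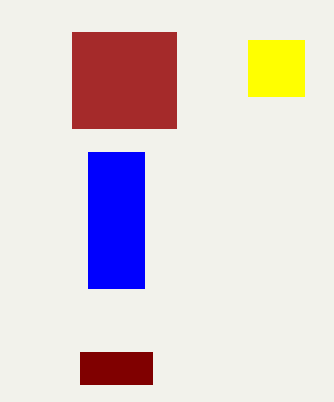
p_1 = 88; q_1 = 152; s_1 = 144; t_1 = 288; p_2 = 72; q_2 = 32; s_2 = 176; t_2 = 128; p_3 = 80; q_3 = 352; s_3 = 152; t_3 = 384; p_4 = 248; q_4 = 40; s_4 = 304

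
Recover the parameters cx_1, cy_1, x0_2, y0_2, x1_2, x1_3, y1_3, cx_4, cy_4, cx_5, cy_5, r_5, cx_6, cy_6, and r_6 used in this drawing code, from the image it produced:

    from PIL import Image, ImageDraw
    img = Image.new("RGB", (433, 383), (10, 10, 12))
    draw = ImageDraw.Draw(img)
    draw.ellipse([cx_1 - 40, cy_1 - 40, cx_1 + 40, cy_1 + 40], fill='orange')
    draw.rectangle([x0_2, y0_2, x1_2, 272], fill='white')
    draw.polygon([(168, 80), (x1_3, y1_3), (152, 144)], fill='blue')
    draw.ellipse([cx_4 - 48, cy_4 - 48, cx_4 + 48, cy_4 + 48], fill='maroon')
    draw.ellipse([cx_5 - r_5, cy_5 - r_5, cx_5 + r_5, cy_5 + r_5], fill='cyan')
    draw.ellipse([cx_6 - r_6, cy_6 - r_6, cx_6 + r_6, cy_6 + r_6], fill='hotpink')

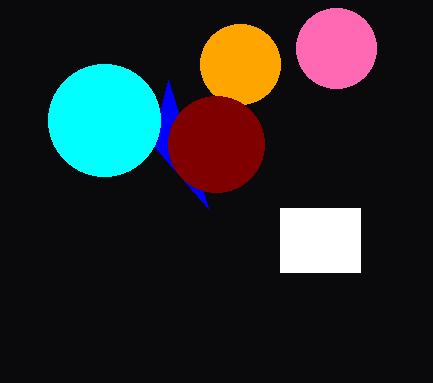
cx_1 = 240; cy_1 = 64; x0_2 = 280; y0_2 = 208; x1_2 = 360; x1_3 = 208; y1_3 = 208; cx_4 = 216; cy_4 = 144; cx_5 = 104; cy_5 = 120; r_5 = 56; cx_6 = 336; cy_6 = 48; r_6 = 40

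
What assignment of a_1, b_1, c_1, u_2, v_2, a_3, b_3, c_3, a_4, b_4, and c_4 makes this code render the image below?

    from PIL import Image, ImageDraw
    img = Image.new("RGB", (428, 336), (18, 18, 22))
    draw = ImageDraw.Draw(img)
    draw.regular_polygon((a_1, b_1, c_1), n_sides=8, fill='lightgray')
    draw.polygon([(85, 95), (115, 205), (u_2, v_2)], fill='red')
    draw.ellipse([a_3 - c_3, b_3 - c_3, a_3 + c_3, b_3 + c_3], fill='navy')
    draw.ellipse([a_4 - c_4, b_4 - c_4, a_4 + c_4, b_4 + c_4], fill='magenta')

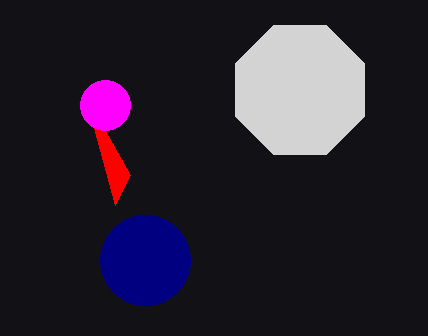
a_1 = 300, b_1 = 90, c_1 = 70, u_2 = 130, v_2 = 175, a_3 = 145, b_3 = 260, c_3 = 45, a_4 = 105, b_4 = 105, c_4 = 25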